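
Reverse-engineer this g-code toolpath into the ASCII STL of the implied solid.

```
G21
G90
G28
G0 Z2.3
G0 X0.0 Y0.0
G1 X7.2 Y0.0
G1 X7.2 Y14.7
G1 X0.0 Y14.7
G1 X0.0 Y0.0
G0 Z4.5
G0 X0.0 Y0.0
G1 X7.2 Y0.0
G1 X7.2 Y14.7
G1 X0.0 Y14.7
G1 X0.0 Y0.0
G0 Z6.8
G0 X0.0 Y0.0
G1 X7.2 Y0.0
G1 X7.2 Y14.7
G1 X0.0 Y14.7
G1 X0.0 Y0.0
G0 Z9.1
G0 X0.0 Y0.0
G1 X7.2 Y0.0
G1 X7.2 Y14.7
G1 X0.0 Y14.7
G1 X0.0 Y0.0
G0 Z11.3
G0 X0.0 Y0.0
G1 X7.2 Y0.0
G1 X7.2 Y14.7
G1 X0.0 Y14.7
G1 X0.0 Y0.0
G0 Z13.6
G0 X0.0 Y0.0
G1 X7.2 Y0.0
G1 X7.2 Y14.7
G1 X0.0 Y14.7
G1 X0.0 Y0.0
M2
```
solid part
  facet normal 0.0000 0.0000 -1.0000
    outer loop
      vertex 7.2 14.7 0.0
      vertex 7.2 0.0 0.0
      vertex 0.0 0.0 0.0
    endloop
  endfacet
  facet normal 0.0000 0.0000 -1.0000
    outer loop
      vertex 0.0 14.7 0.0
      vertex 7.2 14.7 0.0
      vertex 0.0 0.0 0.0
    endloop
  endfacet
  facet normal 0.0000 0.0000 1.0000
    outer loop
      vertex 0.0 0.0 13.6
      vertex 7.2 0.0 13.6
      vertex 7.2 14.7 13.6
    endloop
  endfacet
  facet normal 0.0000 0.0000 1.0000
    outer loop
      vertex 0.0 0.0 13.6
      vertex 7.2 14.7 13.6
      vertex 0.0 14.7 13.6
    endloop
  endfacet
  facet normal 0.0000 -1.0000 0.0000
    outer loop
      vertex 0.0 0.0 0.0
      vertex 7.2 0.0 0.0
      vertex 7.2 0.0 13.6
    endloop
  endfacet
  facet normal 0.0000 -1.0000 0.0000
    outer loop
      vertex 0.0 0.0 0.0
      vertex 7.2 0.0 13.6
      vertex 0.0 0.0 13.6
    endloop
  endfacet
  facet normal 0.0000 1.0000 0.0000
    outer loop
      vertex 7.2 14.7 13.6
      vertex 7.2 14.7 0.0
      vertex 0.0 14.7 0.0
    endloop
  endfacet
  facet normal 0.0000 1.0000 0.0000
    outer loop
      vertex 0.0 14.7 13.6
      vertex 7.2 14.7 13.6
      vertex 0.0 14.7 0.0
    endloop
  endfacet
  facet normal -1.0000 0.0000 0.0000
    outer loop
      vertex 0.0 14.7 13.6
      vertex 0.0 14.7 0.0
      vertex 0.0 0.0 0.0
    endloop
  endfacet
  facet normal -1.0000 0.0000 0.0000
    outer loop
      vertex 0.0 0.0 13.6
      vertex 0.0 14.7 13.6
      vertex 0.0 0.0 0.0
    endloop
  endfacet
  facet normal 1.0000 0.0000 0.0000
    outer loop
      vertex 7.2 0.0 0.0
      vertex 7.2 14.7 0.0
      vertex 7.2 14.7 13.6
    endloop
  endfacet
  facet normal 1.0000 0.0000 0.0000
    outer loop
      vertex 7.2 0.0 0.0
      vertex 7.2 14.7 13.6
      vertex 7.2 0.0 13.6
    endloop
  endfacet
endsolid part

The G0 Z moves step by Δz≈2.3 mm. Every layer's G1 loop is the same polygon, so the solid is a straight extrusion of it from z=0 to z≈13.6. Closing with flat bottom and top caps and triangulating gives 12 facets — a rectangular box, roughly 7.2 × 14.7 mm footprint and 13.6 mm tall.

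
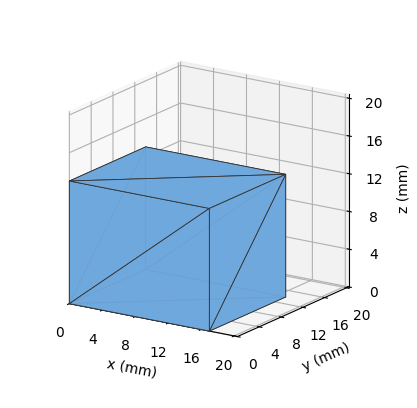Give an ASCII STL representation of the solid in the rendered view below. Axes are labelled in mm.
Reading the render: the shape is a rectangular box, roughly 17 × 14 mm footprint and 13 mm tall (dimensions read to the nearest mm from the axis ticks). For the STL, each face is triangulated and given an outward normal.

solid part
  facet normal 0.0000 0.0000 -1.0000
    outer loop
      vertex 17.00 14.00 0.00
      vertex 17.00 0.00 0.00
      vertex 0.00 0.00 0.00
    endloop
  endfacet
  facet normal 0.0000 0.0000 -1.0000
    outer loop
      vertex 0.00 14.00 0.00
      vertex 17.00 14.00 0.00
      vertex 0.00 0.00 0.00
    endloop
  endfacet
  facet normal 0.0000 0.0000 1.0000
    outer loop
      vertex 0.00 0.00 13.00
      vertex 17.00 0.00 13.00
      vertex 17.00 14.00 13.00
    endloop
  endfacet
  facet normal 0.0000 0.0000 1.0000
    outer loop
      vertex 0.00 0.00 13.00
      vertex 17.00 14.00 13.00
      vertex 0.00 14.00 13.00
    endloop
  endfacet
  facet normal 0.0000 -1.0000 0.0000
    outer loop
      vertex 0.00 0.00 0.00
      vertex 17.00 0.00 0.00
      vertex 17.00 0.00 13.00
    endloop
  endfacet
  facet normal 0.0000 -1.0000 0.0000
    outer loop
      vertex 0.00 0.00 0.00
      vertex 17.00 0.00 13.00
      vertex 0.00 0.00 13.00
    endloop
  endfacet
  facet normal 0.0000 1.0000 0.0000
    outer loop
      vertex 17.00 14.00 13.00
      vertex 17.00 14.00 0.00
      vertex 0.00 14.00 0.00
    endloop
  endfacet
  facet normal 0.0000 1.0000 0.0000
    outer loop
      vertex 0.00 14.00 13.00
      vertex 17.00 14.00 13.00
      vertex 0.00 14.00 0.00
    endloop
  endfacet
  facet normal -1.0000 0.0000 0.0000
    outer loop
      vertex 0.00 14.00 13.00
      vertex 0.00 14.00 0.00
      vertex 0.00 0.00 0.00
    endloop
  endfacet
  facet normal -1.0000 0.0000 0.0000
    outer loop
      vertex 0.00 0.00 13.00
      vertex 0.00 14.00 13.00
      vertex 0.00 0.00 0.00
    endloop
  endfacet
  facet normal 1.0000 0.0000 0.0000
    outer loop
      vertex 17.00 0.00 0.00
      vertex 17.00 14.00 0.00
      vertex 17.00 14.00 13.00
    endloop
  endfacet
  facet normal 1.0000 0.0000 0.0000
    outer loop
      vertex 17.00 0.00 0.00
      vertex 17.00 14.00 13.00
      vertex 17.00 0.00 13.00
    endloop
  endfacet
endsolid part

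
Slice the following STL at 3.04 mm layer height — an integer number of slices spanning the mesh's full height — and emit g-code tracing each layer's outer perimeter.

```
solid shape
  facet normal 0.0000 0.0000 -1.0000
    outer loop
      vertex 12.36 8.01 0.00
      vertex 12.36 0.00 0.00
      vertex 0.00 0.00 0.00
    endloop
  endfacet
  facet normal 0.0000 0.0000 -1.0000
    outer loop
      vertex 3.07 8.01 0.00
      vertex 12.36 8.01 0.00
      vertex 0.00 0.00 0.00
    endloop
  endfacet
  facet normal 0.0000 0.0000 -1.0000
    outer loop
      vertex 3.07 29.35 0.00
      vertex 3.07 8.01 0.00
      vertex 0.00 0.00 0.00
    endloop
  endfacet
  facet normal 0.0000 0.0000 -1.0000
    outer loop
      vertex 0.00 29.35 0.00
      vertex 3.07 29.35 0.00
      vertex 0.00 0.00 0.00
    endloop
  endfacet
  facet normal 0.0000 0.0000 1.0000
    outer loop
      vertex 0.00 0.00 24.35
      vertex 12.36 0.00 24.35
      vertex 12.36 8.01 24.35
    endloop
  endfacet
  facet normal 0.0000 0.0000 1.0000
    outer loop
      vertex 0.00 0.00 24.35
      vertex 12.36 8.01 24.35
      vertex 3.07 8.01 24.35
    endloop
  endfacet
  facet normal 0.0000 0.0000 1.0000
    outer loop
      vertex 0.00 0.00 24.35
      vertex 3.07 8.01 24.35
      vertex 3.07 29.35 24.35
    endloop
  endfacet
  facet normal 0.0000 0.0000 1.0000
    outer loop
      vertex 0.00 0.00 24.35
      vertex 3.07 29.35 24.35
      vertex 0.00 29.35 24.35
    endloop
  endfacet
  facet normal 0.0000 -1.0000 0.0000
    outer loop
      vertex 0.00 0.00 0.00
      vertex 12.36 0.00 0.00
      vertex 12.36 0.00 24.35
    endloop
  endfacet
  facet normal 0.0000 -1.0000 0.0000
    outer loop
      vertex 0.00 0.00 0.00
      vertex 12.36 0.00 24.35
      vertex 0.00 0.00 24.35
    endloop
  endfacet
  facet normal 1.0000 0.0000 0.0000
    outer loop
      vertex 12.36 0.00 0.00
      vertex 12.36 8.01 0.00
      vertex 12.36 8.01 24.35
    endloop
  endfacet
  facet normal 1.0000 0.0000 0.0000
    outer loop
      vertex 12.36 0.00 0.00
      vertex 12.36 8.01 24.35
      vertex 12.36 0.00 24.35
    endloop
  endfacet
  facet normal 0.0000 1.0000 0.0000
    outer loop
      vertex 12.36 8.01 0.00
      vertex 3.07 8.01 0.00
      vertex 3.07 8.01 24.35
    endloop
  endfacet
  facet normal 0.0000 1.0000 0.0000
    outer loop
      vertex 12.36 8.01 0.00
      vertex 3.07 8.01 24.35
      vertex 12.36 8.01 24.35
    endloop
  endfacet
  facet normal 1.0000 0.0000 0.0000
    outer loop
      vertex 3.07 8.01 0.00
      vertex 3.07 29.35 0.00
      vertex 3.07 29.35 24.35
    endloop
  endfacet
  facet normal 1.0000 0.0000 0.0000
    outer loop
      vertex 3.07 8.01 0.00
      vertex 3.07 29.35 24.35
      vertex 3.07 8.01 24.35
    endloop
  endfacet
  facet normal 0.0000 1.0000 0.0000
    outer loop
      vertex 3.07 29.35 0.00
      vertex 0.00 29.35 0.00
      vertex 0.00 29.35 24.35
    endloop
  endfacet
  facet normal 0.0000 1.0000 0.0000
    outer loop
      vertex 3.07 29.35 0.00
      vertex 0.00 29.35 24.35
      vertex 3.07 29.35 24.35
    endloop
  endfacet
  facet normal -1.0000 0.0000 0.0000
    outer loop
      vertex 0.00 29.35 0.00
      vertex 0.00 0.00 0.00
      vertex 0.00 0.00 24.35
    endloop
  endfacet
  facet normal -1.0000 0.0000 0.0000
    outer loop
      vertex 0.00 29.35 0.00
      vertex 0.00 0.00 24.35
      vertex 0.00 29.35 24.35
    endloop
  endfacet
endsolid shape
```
; perimeter-only toolpath
G21 ; units = mm
G90 ; absolute positioning
G28 ; home
; layer 1
G0 Z3.04
G0 X0.00 Y0.00
G1 X12.36 Y0.00
G1 X12.36 Y8.01
G1 X3.07 Y8.01
G1 X3.07 Y29.35
G1 X0.00 Y29.35
G1 X0.00 Y0.00
; layer 2
G0 Z6.09
G0 X0.00 Y0.00
G1 X12.36 Y0.00
G1 X12.36 Y8.01
G1 X3.07 Y8.01
G1 X3.07 Y29.35
G1 X0.00 Y29.35
G1 X0.00 Y0.00
; layer 3
G0 Z9.13
G0 X0.00 Y0.00
G1 X12.36 Y0.00
G1 X12.36 Y8.01
G1 X3.07 Y8.01
G1 X3.07 Y29.35
G1 X0.00 Y29.35
G1 X0.00 Y0.00
; layer 4
G0 Z12.18
G0 X0.00 Y0.00
G1 X12.36 Y0.00
G1 X12.36 Y8.01
G1 X3.07 Y8.01
G1 X3.07 Y29.35
G1 X0.00 Y29.35
G1 X0.00 Y0.00
; layer 5
G0 Z15.22
G0 X0.00 Y0.00
G1 X12.36 Y0.00
G1 X12.36 Y8.01
G1 X3.07 Y8.01
G1 X3.07 Y29.35
G1 X0.00 Y29.35
G1 X0.00 Y0.00
; layer 6
G0 Z18.26
G0 X0.00 Y0.00
G1 X12.36 Y0.00
G1 X12.36 Y8.01
G1 X3.07 Y8.01
G1 X3.07 Y29.35
G1 X0.00 Y29.35
G1 X0.00 Y0.00
; layer 7
G0 Z21.31
G0 X0.00 Y0.00
G1 X12.36 Y0.00
G1 X12.36 Y8.01
G1 X3.07 Y8.01
G1 X3.07 Y29.35
G1 X0.00 Y29.35
G1 X0.00 Y0.00
; layer 8
G0 Z24.35
G0 X0.00 Y0.00
G1 X12.36 Y0.00
G1 X12.36 Y8.01
G1 X3.07 Y8.01
G1 X3.07 Y29.35
G1 X0.00 Y29.35
G1 X0.00 Y0.00
M2 ; end

The solid is an L-shaped prism: outer 12.4 × 29.4 mm, arm thicknesses ≈ 8.01 mm (horizontal) and 3.07 mm (vertical), extruded 24.4 mm in z. Slicing at Δz = 3.04 mm — 8 equal slices spanning the solid's height, so layer i sits at z = i·h/8 — gives 8 non-empty perimeters. Each is a 6-segment closed polygon; G0 lifts to the layer z and rapids to the start vertex, then G1 traces the edges.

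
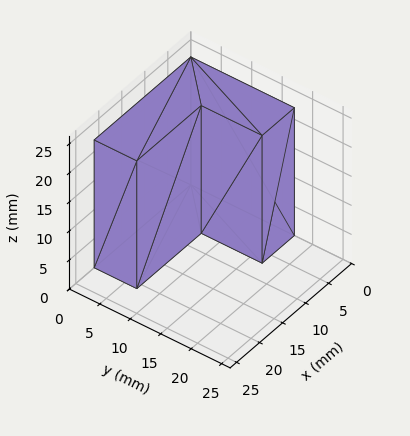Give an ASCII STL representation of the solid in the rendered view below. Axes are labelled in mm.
Reading the render: the shape is an L-shaped prism: outer 21 × 17 mm, arm thicknesses ≈ 7 mm (horizontal) and 7 mm (vertical), extruded 22 mm in z (dimensions read to the nearest mm from the axis ticks). For the STL, each face is triangulated and given an outward normal.

solid part
  facet normal 0.0000 0.0000 -1.0000
    outer loop
      vertex 21.00 7.00 0.00
      vertex 21.00 0.00 0.00
      vertex 0.00 0.00 0.00
    endloop
  endfacet
  facet normal 0.0000 0.0000 -1.0000
    outer loop
      vertex 7.00 7.00 0.00
      vertex 21.00 7.00 0.00
      vertex 0.00 0.00 0.00
    endloop
  endfacet
  facet normal 0.0000 0.0000 -1.0000
    outer loop
      vertex 7.00 17.00 0.00
      vertex 7.00 7.00 0.00
      vertex 0.00 0.00 0.00
    endloop
  endfacet
  facet normal 0.0000 0.0000 -1.0000
    outer loop
      vertex 0.00 17.00 0.00
      vertex 7.00 17.00 0.00
      vertex 0.00 0.00 0.00
    endloop
  endfacet
  facet normal 0.0000 0.0000 1.0000
    outer loop
      vertex 0.00 0.00 22.00
      vertex 21.00 0.00 22.00
      vertex 21.00 7.00 22.00
    endloop
  endfacet
  facet normal 0.0000 0.0000 1.0000
    outer loop
      vertex 0.00 0.00 22.00
      vertex 21.00 7.00 22.00
      vertex 7.00 7.00 22.00
    endloop
  endfacet
  facet normal 0.0000 0.0000 1.0000
    outer loop
      vertex 0.00 0.00 22.00
      vertex 7.00 7.00 22.00
      vertex 7.00 17.00 22.00
    endloop
  endfacet
  facet normal 0.0000 0.0000 1.0000
    outer loop
      vertex 0.00 0.00 22.00
      vertex 7.00 17.00 22.00
      vertex 0.00 17.00 22.00
    endloop
  endfacet
  facet normal 0.0000 -1.0000 0.0000
    outer loop
      vertex 0.00 0.00 0.00
      vertex 21.00 0.00 0.00
      vertex 21.00 0.00 22.00
    endloop
  endfacet
  facet normal 0.0000 -1.0000 0.0000
    outer loop
      vertex 0.00 0.00 0.00
      vertex 21.00 0.00 22.00
      vertex 0.00 0.00 22.00
    endloop
  endfacet
  facet normal 1.0000 0.0000 0.0000
    outer loop
      vertex 21.00 0.00 0.00
      vertex 21.00 7.00 0.00
      vertex 21.00 7.00 22.00
    endloop
  endfacet
  facet normal 1.0000 0.0000 0.0000
    outer loop
      vertex 21.00 0.00 0.00
      vertex 21.00 7.00 22.00
      vertex 21.00 0.00 22.00
    endloop
  endfacet
  facet normal 0.0000 1.0000 0.0000
    outer loop
      vertex 21.00 7.00 0.00
      vertex 7.00 7.00 0.00
      vertex 7.00 7.00 22.00
    endloop
  endfacet
  facet normal 0.0000 1.0000 0.0000
    outer loop
      vertex 21.00 7.00 0.00
      vertex 7.00 7.00 22.00
      vertex 21.00 7.00 22.00
    endloop
  endfacet
  facet normal 1.0000 0.0000 0.0000
    outer loop
      vertex 7.00 7.00 0.00
      vertex 7.00 17.00 0.00
      vertex 7.00 17.00 22.00
    endloop
  endfacet
  facet normal 1.0000 0.0000 0.0000
    outer loop
      vertex 7.00 7.00 0.00
      vertex 7.00 17.00 22.00
      vertex 7.00 7.00 22.00
    endloop
  endfacet
  facet normal 0.0000 1.0000 0.0000
    outer loop
      vertex 7.00 17.00 0.00
      vertex 0.00 17.00 0.00
      vertex 0.00 17.00 22.00
    endloop
  endfacet
  facet normal 0.0000 1.0000 0.0000
    outer loop
      vertex 7.00 17.00 0.00
      vertex 0.00 17.00 22.00
      vertex 7.00 17.00 22.00
    endloop
  endfacet
  facet normal -1.0000 0.0000 0.0000
    outer loop
      vertex 0.00 17.00 0.00
      vertex 0.00 0.00 0.00
      vertex 0.00 0.00 22.00
    endloop
  endfacet
  facet normal -1.0000 0.0000 0.0000
    outer loop
      vertex 0.00 17.00 0.00
      vertex 0.00 0.00 22.00
      vertex 0.00 17.00 22.00
    endloop
  endfacet
endsolid part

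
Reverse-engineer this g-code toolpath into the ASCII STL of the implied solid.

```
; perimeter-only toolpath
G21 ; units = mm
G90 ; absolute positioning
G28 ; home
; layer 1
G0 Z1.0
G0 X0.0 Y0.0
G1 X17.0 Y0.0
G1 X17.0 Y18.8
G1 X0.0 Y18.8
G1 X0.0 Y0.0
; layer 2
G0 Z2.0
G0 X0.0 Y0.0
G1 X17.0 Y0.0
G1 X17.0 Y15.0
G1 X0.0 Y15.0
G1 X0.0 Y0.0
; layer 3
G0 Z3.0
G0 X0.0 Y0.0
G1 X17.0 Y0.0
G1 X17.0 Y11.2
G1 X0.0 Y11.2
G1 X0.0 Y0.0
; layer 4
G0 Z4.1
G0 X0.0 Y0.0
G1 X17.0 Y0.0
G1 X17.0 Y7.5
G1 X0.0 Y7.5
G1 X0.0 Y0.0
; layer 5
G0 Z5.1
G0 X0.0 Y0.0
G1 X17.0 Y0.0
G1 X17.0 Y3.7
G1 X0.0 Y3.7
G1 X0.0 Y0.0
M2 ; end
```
solid part
  facet normal 0.0000 0.0000 -1.0000
    outer loop
      vertex 17.0 22.5 0.0
      vertex 17.0 0.0 0.0
      vertex 0.0 0.0 0.0
    endloop
  endfacet
  facet normal 0.0000 0.0000 -1.0000
    outer loop
      vertex 0.0 22.5 0.0
      vertex 17.0 22.5 0.0
      vertex 0.0 0.0 0.0
    endloop
  endfacet
  facet normal 0.0000 -1.0000 0.0000
    outer loop
      vertex 0.0 0.0 0.0
      vertex 17.0 0.0 0.0
      vertex 17.0 0.0 6.1
    endloop
  endfacet
  facet normal 0.0000 -1.0000 0.0000
    outer loop
      vertex 0.0 0.0 0.0
      vertex 17.0 0.0 6.1
      vertex 0.0 0.0 6.1
    endloop
  endfacet
  facet normal 0.0000 0.2617 0.9652
    outer loop
      vertex 0.0 0.0 6.1
      vertex 17.0 0.0 6.1
      vertex 17.0 22.5 0.0
    endloop
  endfacet
  facet normal 0.0000 0.2617 0.9652
    outer loop
      vertex 0.0 0.0 6.1
      vertex 17.0 22.5 0.0
      vertex 0.0 22.5 0.0
    endloop
  endfacet
  facet normal -1.0000 0.0000 0.0000
    outer loop
      vertex 0.0 0.0 6.1
      vertex 0.0 22.5 0.0
      vertex 0.0 0.0 0.0
    endloop
  endfacet
  facet normal 1.0000 0.0000 0.0000
    outer loop
      vertex 17.0 0.0 0.0
      vertex 17.0 22.5 0.0
      vertex 17.0 0.0 6.1
    endloop
  endfacet
endsolid part

The G0 Z moves step by Δz≈1.0 mm. The G1 loops shrink linearly with z, so the solid tapers from its base footprint up to z≈6.1. Closing with a flat bottom cap and the tapered top and triangulating gives 8 facets — a wedge (ramp): 17 × 22.5 mm base, rising to 6.1 mm along the y=0 edge and sloping linearly to z=0 at y=22.5.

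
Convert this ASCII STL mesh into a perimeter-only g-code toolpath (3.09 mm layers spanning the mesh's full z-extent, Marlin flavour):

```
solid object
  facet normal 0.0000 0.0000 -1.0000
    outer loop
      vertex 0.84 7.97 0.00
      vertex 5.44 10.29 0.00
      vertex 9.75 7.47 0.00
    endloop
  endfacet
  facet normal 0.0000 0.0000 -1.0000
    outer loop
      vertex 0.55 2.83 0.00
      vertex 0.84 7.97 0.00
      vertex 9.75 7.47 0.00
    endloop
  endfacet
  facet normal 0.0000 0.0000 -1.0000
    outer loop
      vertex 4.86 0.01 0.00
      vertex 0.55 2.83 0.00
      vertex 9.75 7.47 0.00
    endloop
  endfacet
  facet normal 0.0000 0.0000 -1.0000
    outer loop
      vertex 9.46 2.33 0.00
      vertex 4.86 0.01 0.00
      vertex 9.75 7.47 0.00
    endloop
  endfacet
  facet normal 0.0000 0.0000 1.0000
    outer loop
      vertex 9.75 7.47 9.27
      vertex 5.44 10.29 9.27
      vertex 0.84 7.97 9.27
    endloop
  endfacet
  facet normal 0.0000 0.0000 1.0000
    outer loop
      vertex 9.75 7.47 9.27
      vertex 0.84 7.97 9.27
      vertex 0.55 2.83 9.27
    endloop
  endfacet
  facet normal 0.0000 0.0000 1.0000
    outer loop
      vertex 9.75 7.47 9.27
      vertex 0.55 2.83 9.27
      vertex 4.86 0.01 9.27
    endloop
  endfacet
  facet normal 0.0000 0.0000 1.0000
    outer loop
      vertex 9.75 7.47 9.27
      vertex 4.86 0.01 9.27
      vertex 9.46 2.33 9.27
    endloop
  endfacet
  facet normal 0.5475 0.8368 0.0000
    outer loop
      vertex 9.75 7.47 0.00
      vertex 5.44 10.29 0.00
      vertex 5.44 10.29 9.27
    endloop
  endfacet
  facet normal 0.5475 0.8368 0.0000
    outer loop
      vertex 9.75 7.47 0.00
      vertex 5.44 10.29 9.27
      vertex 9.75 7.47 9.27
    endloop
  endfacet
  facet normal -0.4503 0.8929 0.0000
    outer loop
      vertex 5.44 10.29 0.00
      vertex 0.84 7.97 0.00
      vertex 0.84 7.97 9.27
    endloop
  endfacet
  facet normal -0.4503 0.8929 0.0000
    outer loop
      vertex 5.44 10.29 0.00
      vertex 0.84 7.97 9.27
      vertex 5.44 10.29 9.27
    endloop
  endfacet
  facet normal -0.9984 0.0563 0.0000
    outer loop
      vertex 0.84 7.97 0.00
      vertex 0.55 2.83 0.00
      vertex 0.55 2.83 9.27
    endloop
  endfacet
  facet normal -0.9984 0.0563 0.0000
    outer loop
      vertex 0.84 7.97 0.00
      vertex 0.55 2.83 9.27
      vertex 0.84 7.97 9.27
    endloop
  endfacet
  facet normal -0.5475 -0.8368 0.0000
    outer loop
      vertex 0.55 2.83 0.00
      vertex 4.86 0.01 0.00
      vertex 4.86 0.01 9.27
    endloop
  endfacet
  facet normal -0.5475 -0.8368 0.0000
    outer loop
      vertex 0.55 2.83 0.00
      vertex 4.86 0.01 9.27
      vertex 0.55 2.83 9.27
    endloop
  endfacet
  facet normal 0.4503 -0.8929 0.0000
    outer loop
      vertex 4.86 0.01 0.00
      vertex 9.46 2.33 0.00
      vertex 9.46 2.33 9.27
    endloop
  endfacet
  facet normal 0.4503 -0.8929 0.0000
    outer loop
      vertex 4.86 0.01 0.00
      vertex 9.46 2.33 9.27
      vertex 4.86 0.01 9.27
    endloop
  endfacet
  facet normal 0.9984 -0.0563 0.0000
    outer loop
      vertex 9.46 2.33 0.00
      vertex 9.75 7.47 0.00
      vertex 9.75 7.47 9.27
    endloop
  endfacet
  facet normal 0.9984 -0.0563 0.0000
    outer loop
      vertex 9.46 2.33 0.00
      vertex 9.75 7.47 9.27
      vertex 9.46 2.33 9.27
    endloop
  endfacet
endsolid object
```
; perimeter-only toolpath
G21 ; units = mm
G90 ; absolute positioning
G28 ; home
; layer 1
G0 Z3.09
G0 X9.75 Y7.47
G1 X5.44 Y10.29
G1 X0.84 Y7.97
G1 X0.55 Y2.83
G1 X4.86 Y0.01
G1 X9.46 Y2.33
G1 X9.75 Y7.47
; layer 2
G0 Z6.18
G0 X9.75 Y7.47
G1 X5.44 Y10.29
G1 X0.84 Y7.97
G1 X0.55 Y2.83
G1 X4.86 Y0.01
G1 X9.46 Y2.33
G1 X9.75 Y7.47
; layer 3
G0 Z9.27
G0 X9.75 Y7.47
G1 X5.44 Y10.29
G1 X0.84 Y7.97
G1 X0.55 Y2.83
G1 X4.86 Y0.01
G1 X9.46 Y2.33
G1 X9.75 Y7.47
M2 ; end

The solid is a regular 6-sided prism (a cylinder approximated with 6 flat sides), circumscribed radius ≈ 5.15 mm, height ≈ 9.27 mm. Slicing at Δz = 3.09 mm — 3 equal slices spanning the solid's height, so layer i sits at z = i·h/3 — gives 3 non-empty perimeters. Each is a 6-segment closed polygon; G0 lifts to the layer z and rapids to the start vertex, then G1 traces the edges.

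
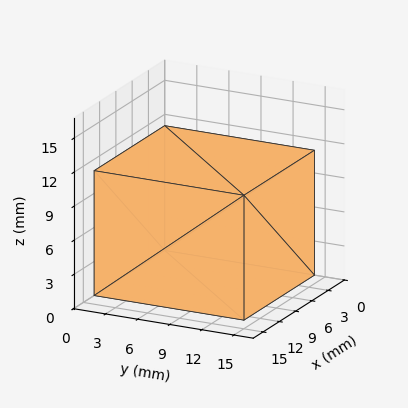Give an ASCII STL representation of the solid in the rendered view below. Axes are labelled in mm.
Reading the render: the shape is a rectangular box, roughly 13 × 14 mm footprint and 11 mm tall (dimensions read to the nearest mm from the axis ticks). For the STL, each face is triangulated and given an outward normal.

solid part
  facet normal 0.0000 0.0000 -1.0000
    outer loop
      vertex 13.00 14.00 0.00
      vertex 13.00 0.00 0.00
      vertex 0.00 0.00 0.00
    endloop
  endfacet
  facet normal 0.0000 0.0000 -1.0000
    outer loop
      vertex 0.00 14.00 0.00
      vertex 13.00 14.00 0.00
      vertex 0.00 0.00 0.00
    endloop
  endfacet
  facet normal 0.0000 0.0000 1.0000
    outer loop
      vertex 0.00 0.00 11.00
      vertex 13.00 0.00 11.00
      vertex 13.00 14.00 11.00
    endloop
  endfacet
  facet normal 0.0000 0.0000 1.0000
    outer loop
      vertex 0.00 0.00 11.00
      vertex 13.00 14.00 11.00
      vertex 0.00 14.00 11.00
    endloop
  endfacet
  facet normal 0.0000 -1.0000 0.0000
    outer loop
      vertex 0.00 0.00 0.00
      vertex 13.00 0.00 0.00
      vertex 13.00 0.00 11.00
    endloop
  endfacet
  facet normal 0.0000 -1.0000 0.0000
    outer loop
      vertex 0.00 0.00 0.00
      vertex 13.00 0.00 11.00
      vertex 0.00 0.00 11.00
    endloop
  endfacet
  facet normal 0.0000 1.0000 0.0000
    outer loop
      vertex 13.00 14.00 11.00
      vertex 13.00 14.00 0.00
      vertex 0.00 14.00 0.00
    endloop
  endfacet
  facet normal 0.0000 1.0000 0.0000
    outer loop
      vertex 0.00 14.00 11.00
      vertex 13.00 14.00 11.00
      vertex 0.00 14.00 0.00
    endloop
  endfacet
  facet normal -1.0000 0.0000 0.0000
    outer loop
      vertex 0.00 14.00 11.00
      vertex 0.00 14.00 0.00
      vertex 0.00 0.00 0.00
    endloop
  endfacet
  facet normal -1.0000 0.0000 0.0000
    outer loop
      vertex 0.00 0.00 11.00
      vertex 0.00 14.00 11.00
      vertex 0.00 0.00 0.00
    endloop
  endfacet
  facet normal 1.0000 0.0000 0.0000
    outer loop
      vertex 13.00 0.00 0.00
      vertex 13.00 14.00 0.00
      vertex 13.00 14.00 11.00
    endloop
  endfacet
  facet normal 1.0000 0.0000 0.0000
    outer loop
      vertex 13.00 0.00 0.00
      vertex 13.00 14.00 11.00
      vertex 13.00 0.00 11.00
    endloop
  endfacet
endsolid part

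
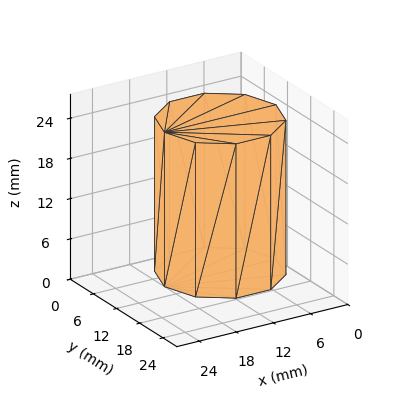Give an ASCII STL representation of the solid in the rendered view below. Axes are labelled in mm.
Reading the render: the shape is a regular 10-sided prism (a cylinder approximated with 10 flat sides), circumscribed radius ≈ 9 mm, height ≈ 23 mm (dimensions read to the nearest mm from the axis ticks). For the STL, each face is triangulated and given an outward normal.

solid part
  facet normal 0.0000 0.0000 -1.0000
    outer loop
      vertex 11.8 17.6 0.0
      vertex 16.3 14.3 0.0
      vertex 18.0 9.0 0.0
    endloop
  endfacet
  facet normal 0.0000 0.0000 -1.0000
    outer loop
      vertex 6.2 17.6 0.0
      vertex 11.8 17.6 0.0
      vertex 18.0 9.0 0.0
    endloop
  endfacet
  facet normal 0.0000 0.0000 -1.0000
    outer loop
      vertex 1.7 14.3 0.0
      vertex 6.2 17.6 0.0
      vertex 18.0 9.0 0.0
    endloop
  endfacet
  facet normal 0.0000 0.0000 -1.0000
    outer loop
      vertex 0.0 9.0 0.0
      vertex 1.7 14.3 0.0
      vertex 18.0 9.0 0.0
    endloop
  endfacet
  facet normal 0.0000 0.0000 -1.0000
    outer loop
      vertex 1.7 3.7 0.0
      vertex 0.0 9.0 0.0
      vertex 18.0 9.0 0.0
    endloop
  endfacet
  facet normal 0.0000 0.0000 -1.0000
    outer loop
      vertex 6.2 0.4 0.0
      vertex 1.7 3.7 0.0
      vertex 18.0 9.0 0.0
    endloop
  endfacet
  facet normal 0.0000 0.0000 -1.0000
    outer loop
      vertex 11.8 0.4 0.0
      vertex 6.2 0.4 0.0
      vertex 18.0 9.0 0.0
    endloop
  endfacet
  facet normal 0.0000 0.0000 -1.0000
    outer loop
      vertex 16.3 3.7 0.0
      vertex 11.8 0.4 0.0
      vertex 18.0 9.0 0.0
    endloop
  endfacet
  facet normal 0.0000 0.0000 1.0000
    outer loop
      vertex 18.0 9.0 23.0
      vertex 16.3 14.3 23.0
      vertex 11.8 17.6 23.0
    endloop
  endfacet
  facet normal 0.0000 0.0000 1.0000
    outer loop
      vertex 18.0 9.0 23.0
      vertex 11.8 17.6 23.0
      vertex 6.2 17.6 23.0
    endloop
  endfacet
  facet normal 0.0000 0.0000 1.0000
    outer loop
      vertex 18.0 9.0 23.0
      vertex 6.2 17.6 23.0
      vertex 1.7 14.3 23.0
    endloop
  endfacet
  facet normal 0.0000 0.0000 1.0000
    outer loop
      vertex 18.0 9.0 23.0
      vertex 1.7 14.3 23.0
      vertex 0.0 9.0 23.0
    endloop
  endfacet
  facet normal 0.0000 0.0000 1.0000
    outer loop
      vertex 18.0 9.0 23.0
      vertex 0.0 9.0 23.0
      vertex 1.7 3.7 23.0
    endloop
  endfacet
  facet normal 0.0000 0.0000 1.0000
    outer loop
      vertex 18.0 9.0 23.0
      vertex 1.7 3.7 23.0
      vertex 6.2 0.4 23.0
    endloop
  endfacet
  facet normal 0.0000 0.0000 1.0000
    outer loop
      vertex 18.0 9.0 23.0
      vertex 6.2 0.4 23.0
      vertex 11.8 0.4 23.0
    endloop
  endfacet
  facet normal 0.0000 0.0000 1.0000
    outer loop
      vertex 18.0 9.0 23.0
      vertex 11.8 0.4 23.0
      vertex 16.3 3.7 23.0
    endloop
  endfacet
  facet normal 0.9522 0.3054 0.0000
    outer loop
      vertex 18.0 9.0 0.0
      vertex 16.3 14.3 0.0
      vertex 16.3 14.3 23.0
    endloop
  endfacet
  facet normal 0.9522 0.3054 0.0000
    outer loop
      vertex 18.0 9.0 0.0
      vertex 16.3 14.3 23.0
      vertex 18.0 9.0 23.0
    endloop
  endfacet
  facet normal 0.5914 0.8064 0.0000
    outer loop
      vertex 16.3 14.3 0.0
      vertex 11.8 17.6 0.0
      vertex 11.8 17.6 23.0
    endloop
  endfacet
  facet normal 0.5914 0.8064 0.0000
    outer loop
      vertex 16.3 14.3 0.0
      vertex 11.8 17.6 23.0
      vertex 16.3 14.3 23.0
    endloop
  endfacet
  facet normal 0.0000 1.0000 0.0000
    outer loop
      vertex 11.8 17.6 0.0
      vertex 6.2 17.6 0.0
      vertex 6.2 17.6 23.0
    endloop
  endfacet
  facet normal 0.0000 1.0000 0.0000
    outer loop
      vertex 11.8 17.6 0.0
      vertex 6.2 17.6 23.0
      vertex 11.8 17.6 23.0
    endloop
  endfacet
  facet normal -0.5914 0.8064 0.0000
    outer loop
      vertex 6.2 17.6 0.0
      vertex 1.7 14.3 0.0
      vertex 1.7 14.3 23.0
    endloop
  endfacet
  facet normal -0.5914 0.8064 0.0000
    outer loop
      vertex 6.2 17.6 0.0
      vertex 1.7 14.3 23.0
      vertex 6.2 17.6 23.0
    endloop
  endfacet
  facet normal -0.9522 0.3054 0.0000
    outer loop
      vertex 1.7 14.3 0.0
      vertex 0.0 9.0 0.0
      vertex 0.0 9.0 23.0
    endloop
  endfacet
  facet normal -0.9522 0.3054 0.0000
    outer loop
      vertex 1.7 14.3 0.0
      vertex 0.0 9.0 23.0
      vertex 1.7 14.3 23.0
    endloop
  endfacet
  facet normal -0.9522 -0.3054 0.0000
    outer loop
      vertex 0.0 9.0 0.0
      vertex 1.7 3.7 0.0
      vertex 1.7 3.7 23.0
    endloop
  endfacet
  facet normal -0.9522 -0.3054 0.0000
    outer loop
      vertex 0.0 9.0 0.0
      vertex 1.7 3.7 23.0
      vertex 0.0 9.0 23.0
    endloop
  endfacet
  facet normal -0.5914 -0.8064 0.0000
    outer loop
      vertex 1.7 3.7 0.0
      vertex 6.2 0.4 0.0
      vertex 6.2 0.4 23.0
    endloop
  endfacet
  facet normal -0.5914 -0.8064 0.0000
    outer loop
      vertex 1.7 3.7 0.0
      vertex 6.2 0.4 23.0
      vertex 1.7 3.7 23.0
    endloop
  endfacet
  facet normal 0.0000 -1.0000 0.0000
    outer loop
      vertex 6.2 0.4 0.0
      vertex 11.8 0.4 0.0
      vertex 11.8 0.4 23.0
    endloop
  endfacet
  facet normal 0.0000 -1.0000 0.0000
    outer loop
      vertex 6.2 0.4 0.0
      vertex 11.8 0.4 23.0
      vertex 6.2 0.4 23.0
    endloop
  endfacet
  facet normal 0.5914 -0.8064 0.0000
    outer loop
      vertex 11.8 0.4 0.0
      vertex 16.3 3.7 0.0
      vertex 16.3 3.7 23.0
    endloop
  endfacet
  facet normal 0.5914 -0.8064 0.0000
    outer loop
      vertex 11.8 0.4 0.0
      vertex 16.3 3.7 23.0
      vertex 11.8 0.4 23.0
    endloop
  endfacet
  facet normal 0.9522 -0.3054 0.0000
    outer loop
      vertex 16.3 3.7 0.0
      vertex 18.0 9.0 0.0
      vertex 18.0 9.0 23.0
    endloop
  endfacet
  facet normal 0.9522 -0.3054 0.0000
    outer loop
      vertex 16.3 3.7 0.0
      vertex 18.0 9.0 23.0
      vertex 16.3 3.7 23.0
    endloop
  endfacet
endsolid part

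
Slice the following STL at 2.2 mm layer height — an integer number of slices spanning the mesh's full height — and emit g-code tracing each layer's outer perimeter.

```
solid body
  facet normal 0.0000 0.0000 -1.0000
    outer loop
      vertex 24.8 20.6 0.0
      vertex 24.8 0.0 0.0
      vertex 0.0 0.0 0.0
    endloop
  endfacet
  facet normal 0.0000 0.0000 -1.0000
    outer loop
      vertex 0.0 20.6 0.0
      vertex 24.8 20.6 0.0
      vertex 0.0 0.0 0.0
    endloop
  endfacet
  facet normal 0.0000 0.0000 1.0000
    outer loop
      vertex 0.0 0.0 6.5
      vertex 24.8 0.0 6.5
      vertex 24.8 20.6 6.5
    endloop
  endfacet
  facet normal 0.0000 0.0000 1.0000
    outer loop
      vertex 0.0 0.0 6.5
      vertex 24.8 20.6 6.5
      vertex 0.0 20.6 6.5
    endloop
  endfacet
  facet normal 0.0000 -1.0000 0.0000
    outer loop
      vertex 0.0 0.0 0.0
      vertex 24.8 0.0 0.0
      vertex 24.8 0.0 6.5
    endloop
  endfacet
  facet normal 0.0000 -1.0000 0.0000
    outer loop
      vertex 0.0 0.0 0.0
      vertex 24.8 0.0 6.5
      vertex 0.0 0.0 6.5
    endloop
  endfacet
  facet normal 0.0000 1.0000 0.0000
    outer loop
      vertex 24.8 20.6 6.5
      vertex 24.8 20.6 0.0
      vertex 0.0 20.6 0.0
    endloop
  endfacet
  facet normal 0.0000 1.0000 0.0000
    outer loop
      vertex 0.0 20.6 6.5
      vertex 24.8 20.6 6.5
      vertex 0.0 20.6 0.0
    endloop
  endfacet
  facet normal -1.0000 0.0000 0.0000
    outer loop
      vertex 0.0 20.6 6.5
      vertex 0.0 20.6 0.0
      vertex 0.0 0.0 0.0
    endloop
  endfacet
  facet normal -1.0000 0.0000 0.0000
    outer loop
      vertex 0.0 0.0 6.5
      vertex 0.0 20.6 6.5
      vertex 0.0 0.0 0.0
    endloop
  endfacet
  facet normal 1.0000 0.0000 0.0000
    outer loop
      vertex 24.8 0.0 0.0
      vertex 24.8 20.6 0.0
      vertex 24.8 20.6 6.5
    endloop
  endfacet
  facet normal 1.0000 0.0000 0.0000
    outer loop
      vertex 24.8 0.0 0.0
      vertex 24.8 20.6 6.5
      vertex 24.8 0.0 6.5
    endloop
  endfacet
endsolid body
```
; perimeter-only toolpath
G21 ; units = mm
G90 ; absolute positioning
G28 ; home
; layer 1
G0 Z2.2
G0 X0.0 Y0.0
G1 X24.8 Y0.0
G1 X24.8 Y20.6
G1 X0.0 Y20.6
G1 X0.0 Y0.0
; layer 2
G0 Z4.3
G0 X0.0 Y0.0
G1 X24.8 Y0.0
G1 X24.8 Y20.6
G1 X0.0 Y20.6
G1 X0.0 Y0.0
; layer 3
G0 Z6.5
G0 X0.0 Y0.0
G1 X24.8 Y0.0
G1 X24.8 Y20.6
G1 X0.0 Y20.6
G1 X0.0 Y0.0
M2 ; end

The solid is a rectangular box, roughly 24.8 × 20.6 mm footprint and 6.5 mm tall. Slicing at Δz = 2.2 mm — 3 equal slices spanning the solid's height, so layer i sits at z = i·h/3 — gives 3 non-empty perimeters. Each is a 4-segment closed polygon; G0 lifts to the layer z and rapids to the start vertex, then G1 traces the edges.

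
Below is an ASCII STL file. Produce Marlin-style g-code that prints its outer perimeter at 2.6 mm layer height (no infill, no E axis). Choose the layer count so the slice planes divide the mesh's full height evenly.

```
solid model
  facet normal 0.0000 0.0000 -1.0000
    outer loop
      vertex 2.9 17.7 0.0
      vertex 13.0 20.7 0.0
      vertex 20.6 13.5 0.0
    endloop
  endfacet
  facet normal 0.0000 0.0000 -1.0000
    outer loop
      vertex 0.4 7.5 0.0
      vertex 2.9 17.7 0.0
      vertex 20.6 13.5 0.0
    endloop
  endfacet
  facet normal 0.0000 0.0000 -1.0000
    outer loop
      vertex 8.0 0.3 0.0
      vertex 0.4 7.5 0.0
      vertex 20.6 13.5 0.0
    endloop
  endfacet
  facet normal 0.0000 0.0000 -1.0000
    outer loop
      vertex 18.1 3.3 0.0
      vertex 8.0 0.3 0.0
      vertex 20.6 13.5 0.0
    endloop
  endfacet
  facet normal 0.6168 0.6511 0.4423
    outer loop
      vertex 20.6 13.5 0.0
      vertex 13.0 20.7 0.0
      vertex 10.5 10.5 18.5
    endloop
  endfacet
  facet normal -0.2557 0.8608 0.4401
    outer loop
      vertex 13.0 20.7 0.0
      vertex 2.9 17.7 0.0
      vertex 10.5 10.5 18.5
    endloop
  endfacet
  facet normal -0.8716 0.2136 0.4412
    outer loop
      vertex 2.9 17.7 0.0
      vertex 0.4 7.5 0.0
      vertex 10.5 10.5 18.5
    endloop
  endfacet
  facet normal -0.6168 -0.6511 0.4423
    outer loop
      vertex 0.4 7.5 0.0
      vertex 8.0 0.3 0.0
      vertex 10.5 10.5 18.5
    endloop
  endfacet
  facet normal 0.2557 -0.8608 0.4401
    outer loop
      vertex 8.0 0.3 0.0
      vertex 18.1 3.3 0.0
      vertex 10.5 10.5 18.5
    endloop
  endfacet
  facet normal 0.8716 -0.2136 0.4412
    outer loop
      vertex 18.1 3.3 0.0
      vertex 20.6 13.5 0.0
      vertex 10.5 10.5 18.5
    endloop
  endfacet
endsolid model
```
; perimeter-only toolpath
G21 ; units = mm
G90 ; absolute positioning
G28 ; home
; layer 1
G0 Z2.6
G0 X19.2 Y13.1
G1 X12.6 Y19.2
G1 X4.0 Y16.7
G1 X1.8 Y7.9
G1 X8.4 Y1.8
G1 X17.0 Y4.3
G1 X19.2 Y13.1
; layer 2
G0 Z5.3
G0 X17.7 Y12.6
G1 X12.3 Y17.8
G1 X5.1 Y15.6
G1 X3.3 Y8.4
G1 X8.7 Y3.2
G1 X15.9 Y5.4
G1 X17.7 Y12.6
; layer 3
G0 Z7.9
G0 X16.3 Y12.2
G1 X11.9 Y16.3
G1 X6.2 Y14.6
G1 X4.7 Y8.8
G1 X9.1 Y4.7
G1 X14.8 Y6.4
G1 X16.3 Y12.2
; layer 4
G0 Z10.6
G0 X14.8 Y11.8
G1 X11.6 Y14.9
G1 X7.2 Y13.6
G1 X6.2 Y9.2
G1 X9.4 Y6.1
G1 X13.8 Y7.4
G1 X14.8 Y11.8
; layer 5
G0 Z13.2
G0 X13.4 Y11.4
G1 X11.2 Y13.4
G1 X8.3 Y12.6
G1 X7.6 Y9.6
G1 X9.8 Y7.6
G1 X12.7 Y8.4
G1 X13.4 Y11.4
; layer 6
G0 Z15.9
G0 X11.9 Y10.9
G1 X10.9 Y12.0
G1 X9.4 Y11.5
G1 X9.1 Y10.1
G1 X10.1 Y9.0
G1 X11.6 Y9.5
G1 X11.9 Y10.9
M2 ; end

The solid is a regular 6-sided pyramid, base circumscribed radius ≈ 10.5 mm, apex at z ≈ 18.5 mm. Slicing at Δz = 2.6 mm — 7 equal slices spanning the solid's height, so layer i sits at z = i·h/7 — gives 6 non-empty perimeters. Each is a 6-segment closed polygon; G0 lifts to the layer z and rapids to the start vertex, then G1 traces the edges. The cross-section shrinks linearly with z (the slice at the apex is degenerate and omitted).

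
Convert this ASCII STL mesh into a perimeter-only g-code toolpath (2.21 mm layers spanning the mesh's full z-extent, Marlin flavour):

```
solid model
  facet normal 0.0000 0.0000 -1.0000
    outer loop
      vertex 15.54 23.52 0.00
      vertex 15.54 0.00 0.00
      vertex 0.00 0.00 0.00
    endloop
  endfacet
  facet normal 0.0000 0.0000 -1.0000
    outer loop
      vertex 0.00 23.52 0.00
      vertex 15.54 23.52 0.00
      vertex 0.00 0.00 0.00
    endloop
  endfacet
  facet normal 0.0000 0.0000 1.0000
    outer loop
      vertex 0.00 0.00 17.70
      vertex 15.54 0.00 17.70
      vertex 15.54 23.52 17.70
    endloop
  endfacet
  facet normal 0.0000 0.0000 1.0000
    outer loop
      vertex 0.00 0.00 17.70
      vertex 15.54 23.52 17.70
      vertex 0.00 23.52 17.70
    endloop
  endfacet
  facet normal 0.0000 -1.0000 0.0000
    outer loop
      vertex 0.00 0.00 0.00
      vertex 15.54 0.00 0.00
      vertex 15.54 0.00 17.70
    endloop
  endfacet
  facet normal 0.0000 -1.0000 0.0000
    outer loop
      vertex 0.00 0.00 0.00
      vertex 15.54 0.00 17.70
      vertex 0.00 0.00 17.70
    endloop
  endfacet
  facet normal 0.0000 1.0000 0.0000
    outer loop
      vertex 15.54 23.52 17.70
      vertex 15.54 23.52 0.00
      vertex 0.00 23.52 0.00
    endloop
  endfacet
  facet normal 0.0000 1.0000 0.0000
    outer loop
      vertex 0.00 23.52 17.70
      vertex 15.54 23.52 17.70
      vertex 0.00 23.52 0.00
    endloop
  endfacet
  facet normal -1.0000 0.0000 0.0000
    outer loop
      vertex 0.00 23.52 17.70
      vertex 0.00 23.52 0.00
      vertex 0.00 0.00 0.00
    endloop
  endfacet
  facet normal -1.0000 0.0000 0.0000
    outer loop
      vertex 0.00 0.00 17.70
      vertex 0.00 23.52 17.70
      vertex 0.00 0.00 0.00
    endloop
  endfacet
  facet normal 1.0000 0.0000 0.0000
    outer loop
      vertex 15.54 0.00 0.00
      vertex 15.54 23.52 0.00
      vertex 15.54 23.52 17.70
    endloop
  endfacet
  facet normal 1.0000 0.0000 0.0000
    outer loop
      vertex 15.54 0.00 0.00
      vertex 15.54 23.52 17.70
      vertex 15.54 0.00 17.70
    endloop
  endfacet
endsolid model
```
; perimeter-only toolpath
G21 ; units = mm
G90 ; absolute positioning
G28 ; home
; layer 1
G0 Z2.21
G0 X0.00 Y0.00
G1 X15.54 Y0.00
G1 X15.54 Y23.52
G1 X0.00 Y23.52
G1 X0.00 Y0.00
; layer 2
G0 Z4.42
G0 X0.00 Y0.00
G1 X15.54 Y0.00
G1 X15.54 Y23.52
G1 X0.00 Y23.52
G1 X0.00 Y0.00
; layer 3
G0 Z6.64
G0 X0.00 Y0.00
G1 X15.54 Y0.00
G1 X15.54 Y23.52
G1 X0.00 Y23.52
G1 X0.00 Y0.00
; layer 4
G0 Z8.85
G0 X0.00 Y0.00
G1 X15.54 Y0.00
G1 X15.54 Y23.52
G1 X0.00 Y23.52
G1 X0.00 Y0.00
; layer 5
G0 Z11.06
G0 X0.00 Y0.00
G1 X15.54 Y0.00
G1 X15.54 Y23.52
G1 X0.00 Y23.52
G1 X0.00 Y0.00
; layer 6
G0 Z13.27
G0 X0.00 Y0.00
G1 X15.54 Y0.00
G1 X15.54 Y23.52
G1 X0.00 Y23.52
G1 X0.00 Y0.00
; layer 7
G0 Z15.49
G0 X0.00 Y0.00
G1 X15.54 Y0.00
G1 X15.54 Y23.52
G1 X0.00 Y23.52
G1 X0.00 Y0.00
; layer 8
G0 Z17.70
G0 X0.00 Y0.00
G1 X15.54 Y0.00
G1 X15.54 Y23.52
G1 X0.00 Y23.52
G1 X0.00 Y0.00
M2 ; end

The solid is a rectangular box, roughly 15.5 × 23.5 mm footprint and 17.7 mm tall. Slicing at Δz = 2.21 mm — 8 equal slices spanning the solid's height, so layer i sits at z = i·h/8 — gives 8 non-empty perimeters. Each is a 4-segment closed polygon; G0 lifts to the layer z and rapids to the start vertex, then G1 traces the edges.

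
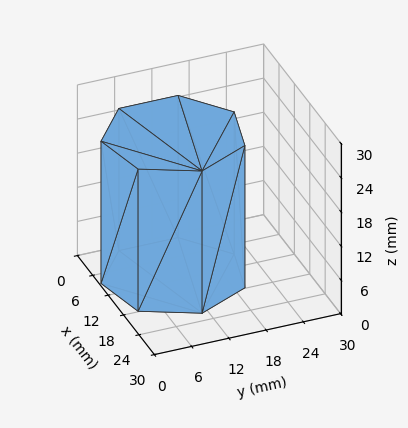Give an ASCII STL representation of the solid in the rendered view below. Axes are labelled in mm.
Reading the render: the shape is a regular 7-sided prism (a cylinder approximated with 7 flat sides), circumscribed radius ≈ 11 mm, height ≈ 25 mm (dimensions read to the nearest mm from the axis ticks). For the STL, each face is triangulated and given an outward normal.

solid part
  facet normal 0.0000 0.0000 -1.0000
    outer loop
      vertex 8.55 21.72 0.00
      vertex 17.86 19.60 0.00
      vertex 22.00 11.00 0.00
    endloop
  endfacet
  facet normal 0.0000 0.0000 -1.0000
    outer loop
      vertex 1.09 15.77 0.00
      vertex 8.55 21.72 0.00
      vertex 22.00 11.00 0.00
    endloop
  endfacet
  facet normal 0.0000 0.0000 -1.0000
    outer loop
      vertex 1.09 6.23 0.00
      vertex 1.09 15.77 0.00
      vertex 22.00 11.00 0.00
    endloop
  endfacet
  facet normal 0.0000 0.0000 -1.0000
    outer loop
      vertex 8.55 0.28 0.00
      vertex 1.09 6.23 0.00
      vertex 22.00 11.00 0.00
    endloop
  endfacet
  facet normal 0.0000 0.0000 -1.0000
    outer loop
      vertex 17.86 2.40 0.00
      vertex 8.55 0.28 0.00
      vertex 22.00 11.00 0.00
    endloop
  endfacet
  facet normal 0.0000 0.0000 1.0000
    outer loop
      vertex 22.00 11.00 25.00
      vertex 17.86 19.60 25.00
      vertex 8.55 21.72 25.00
    endloop
  endfacet
  facet normal 0.0000 0.0000 1.0000
    outer loop
      vertex 22.00 11.00 25.00
      vertex 8.55 21.72 25.00
      vertex 1.09 15.77 25.00
    endloop
  endfacet
  facet normal 0.0000 0.0000 1.0000
    outer loop
      vertex 22.00 11.00 25.00
      vertex 1.09 15.77 25.00
      vertex 1.09 6.23 25.00
    endloop
  endfacet
  facet normal 0.0000 0.0000 1.0000
    outer loop
      vertex 22.00 11.00 25.00
      vertex 1.09 6.23 25.00
      vertex 8.55 0.28 25.00
    endloop
  endfacet
  facet normal 0.0000 0.0000 1.0000
    outer loop
      vertex 22.00 11.00 25.00
      vertex 8.55 0.28 25.00
      vertex 17.86 2.40 25.00
    endloop
  endfacet
  facet normal 0.9010 0.4338 0.0000
    outer loop
      vertex 22.00 11.00 0.00
      vertex 17.86 19.60 0.00
      vertex 17.86 19.60 25.00
    endloop
  endfacet
  facet normal 0.9010 0.4338 0.0000
    outer loop
      vertex 22.00 11.00 0.00
      vertex 17.86 19.60 25.00
      vertex 22.00 11.00 25.00
    endloop
  endfacet
  facet normal 0.2220 0.9750 0.0000
    outer loop
      vertex 17.86 19.60 0.00
      vertex 8.55 21.72 0.00
      vertex 8.55 21.72 25.00
    endloop
  endfacet
  facet normal 0.2220 0.9750 0.0000
    outer loop
      vertex 17.86 19.60 0.00
      vertex 8.55 21.72 25.00
      vertex 17.86 19.60 25.00
    endloop
  endfacet
  facet normal -0.6235 0.7818 0.0000
    outer loop
      vertex 8.55 21.72 0.00
      vertex 1.09 15.77 0.00
      vertex 1.09 15.77 25.00
    endloop
  endfacet
  facet normal -0.6235 0.7818 0.0000
    outer loop
      vertex 8.55 21.72 0.00
      vertex 1.09 15.77 25.00
      vertex 8.55 21.72 25.00
    endloop
  endfacet
  facet normal -1.0000 0.0000 0.0000
    outer loop
      vertex 1.09 15.77 0.00
      vertex 1.09 6.23 0.00
      vertex 1.09 6.23 25.00
    endloop
  endfacet
  facet normal -1.0000 0.0000 0.0000
    outer loop
      vertex 1.09 15.77 0.00
      vertex 1.09 6.23 25.00
      vertex 1.09 15.77 25.00
    endloop
  endfacet
  facet normal -0.6235 -0.7818 0.0000
    outer loop
      vertex 1.09 6.23 0.00
      vertex 8.55 0.28 0.00
      vertex 8.55 0.28 25.00
    endloop
  endfacet
  facet normal -0.6235 -0.7818 0.0000
    outer loop
      vertex 1.09 6.23 0.00
      vertex 8.55 0.28 25.00
      vertex 1.09 6.23 25.00
    endloop
  endfacet
  facet normal 0.2220 -0.9750 0.0000
    outer loop
      vertex 8.55 0.28 0.00
      vertex 17.86 2.40 0.00
      vertex 17.86 2.40 25.00
    endloop
  endfacet
  facet normal 0.2220 -0.9750 0.0000
    outer loop
      vertex 8.55 0.28 0.00
      vertex 17.86 2.40 25.00
      vertex 8.55 0.28 25.00
    endloop
  endfacet
  facet normal 0.9010 -0.4338 0.0000
    outer loop
      vertex 17.86 2.40 0.00
      vertex 22.00 11.00 0.00
      vertex 22.00 11.00 25.00
    endloop
  endfacet
  facet normal 0.9010 -0.4338 0.0000
    outer loop
      vertex 17.86 2.40 0.00
      vertex 22.00 11.00 25.00
      vertex 17.86 2.40 25.00
    endloop
  endfacet
endsolid part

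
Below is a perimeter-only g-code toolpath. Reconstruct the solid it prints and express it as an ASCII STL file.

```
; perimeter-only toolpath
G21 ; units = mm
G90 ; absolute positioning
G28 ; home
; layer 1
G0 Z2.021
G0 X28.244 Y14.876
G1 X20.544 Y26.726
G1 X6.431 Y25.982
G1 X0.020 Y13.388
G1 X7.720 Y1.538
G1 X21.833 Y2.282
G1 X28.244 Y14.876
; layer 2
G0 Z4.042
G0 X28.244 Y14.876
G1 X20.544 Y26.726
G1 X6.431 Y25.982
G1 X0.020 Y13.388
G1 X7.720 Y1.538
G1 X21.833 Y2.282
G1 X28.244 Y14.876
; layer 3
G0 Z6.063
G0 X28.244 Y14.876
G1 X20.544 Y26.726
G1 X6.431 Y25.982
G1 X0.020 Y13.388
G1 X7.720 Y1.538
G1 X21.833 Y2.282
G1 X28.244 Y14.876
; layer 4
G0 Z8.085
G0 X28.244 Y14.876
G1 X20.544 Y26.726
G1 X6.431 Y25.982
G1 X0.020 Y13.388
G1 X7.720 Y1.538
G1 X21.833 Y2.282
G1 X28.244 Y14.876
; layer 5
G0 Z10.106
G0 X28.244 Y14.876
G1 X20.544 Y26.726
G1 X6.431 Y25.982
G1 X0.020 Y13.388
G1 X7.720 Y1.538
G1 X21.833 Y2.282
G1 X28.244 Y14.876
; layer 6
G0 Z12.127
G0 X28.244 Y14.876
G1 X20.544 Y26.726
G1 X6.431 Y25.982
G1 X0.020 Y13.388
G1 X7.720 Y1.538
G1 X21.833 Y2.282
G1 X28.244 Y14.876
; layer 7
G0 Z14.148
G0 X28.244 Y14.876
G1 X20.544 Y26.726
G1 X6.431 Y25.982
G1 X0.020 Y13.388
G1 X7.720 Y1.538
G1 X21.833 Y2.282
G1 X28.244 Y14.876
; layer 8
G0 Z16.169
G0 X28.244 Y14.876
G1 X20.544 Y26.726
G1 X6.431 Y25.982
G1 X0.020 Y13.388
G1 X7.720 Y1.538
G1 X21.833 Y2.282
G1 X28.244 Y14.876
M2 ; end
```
solid part
  facet normal 0.0000 0.0000 -1.0000
    outer loop
      vertex 6.431 25.982 0.000
      vertex 20.544 26.726 0.000
      vertex 28.244 14.876 0.000
    endloop
  endfacet
  facet normal 0.0000 0.0000 -1.0000
    outer loop
      vertex 0.020 13.388 0.000
      vertex 6.431 25.982 0.000
      vertex 28.244 14.876 0.000
    endloop
  endfacet
  facet normal 0.0000 0.0000 -1.0000
    outer loop
      vertex 7.720 1.538 0.000
      vertex 0.020 13.388 0.000
      vertex 28.244 14.876 0.000
    endloop
  endfacet
  facet normal 0.0000 0.0000 -1.0000
    outer loop
      vertex 21.833 2.282 0.000
      vertex 7.720 1.538 0.000
      vertex 28.244 14.876 0.000
    endloop
  endfacet
  facet normal 0.0000 0.0000 1.0000
    outer loop
      vertex 28.244 14.876 16.169
      vertex 20.544 26.726 16.169
      vertex 6.431 25.982 16.169
    endloop
  endfacet
  facet normal 0.0000 0.0000 1.0000
    outer loop
      vertex 28.244 14.876 16.169
      vertex 6.431 25.982 16.169
      vertex 0.020 13.388 16.169
    endloop
  endfacet
  facet normal 0.0000 0.0000 1.0000
    outer loop
      vertex 28.244 14.876 16.169
      vertex 0.020 13.388 16.169
      vertex 7.720 1.538 16.169
    endloop
  endfacet
  facet normal 0.0000 0.0000 1.0000
    outer loop
      vertex 28.244 14.876 16.169
      vertex 7.720 1.538 16.169
      vertex 21.833 2.282 16.169
    endloop
  endfacet
  facet normal 0.8385 0.5449 0.0000
    outer loop
      vertex 28.244 14.876 0.000
      vertex 20.544 26.726 0.000
      vertex 20.544 26.726 16.169
    endloop
  endfacet
  facet normal 0.8385 0.5449 0.0000
    outer loop
      vertex 28.244 14.876 0.000
      vertex 20.544 26.726 16.169
      vertex 28.244 14.876 16.169
    endloop
  endfacet
  facet normal -0.0526 0.9986 0.0000
    outer loop
      vertex 20.544 26.726 0.000
      vertex 6.431 25.982 0.000
      vertex 6.431 25.982 16.169
    endloop
  endfacet
  facet normal -0.0526 0.9986 0.0000
    outer loop
      vertex 20.544 26.726 0.000
      vertex 6.431 25.982 16.169
      vertex 20.544 26.726 16.169
    endloop
  endfacet
  facet normal -0.8912 0.4537 0.0000
    outer loop
      vertex 6.431 25.982 0.000
      vertex 0.020 13.388 0.000
      vertex 0.020 13.388 16.169
    endloop
  endfacet
  facet normal -0.8912 0.4537 0.0000
    outer loop
      vertex 6.431 25.982 0.000
      vertex 0.020 13.388 16.169
      vertex 6.431 25.982 16.169
    endloop
  endfacet
  facet normal -0.8385 -0.5449 0.0000
    outer loop
      vertex 0.020 13.388 0.000
      vertex 7.720 1.538 0.000
      vertex 7.720 1.538 16.169
    endloop
  endfacet
  facet normal -0.8385 -0.5449 0.0000
    outer loop
      vertex 0.020 13.388 0.000
      vertex 7.720 1.538 16.169
      vertex 0.020 13.388 16.169
    endloop
  endfacet
  facet normal 0.0526 -0.9986 0.0000
    outer loop
      vertex 7.720 1.538 0.000
      vertex 21.833 2.282 0.000
      vertex 21.833 2.282 16.169
    endloop
  endfacet
  facet normal 0.0526 -0.9986 0.0000
    outer loop
      vertex 7.720 1.538 0.000
      vertex 21.833 2.282 16.169
      vertex 7.720 1.538 16.169
    endloop
  endfacet
  facet normal 0.8912 -0.4537 0.0000
    outer loop
      vertex 21.833 2.282 0.000
      vertex 28.244 14.876 0.000
      vertex 28.244 14.876 16.169
    endloop
  endfacet
  facet normal 0.8912 -0.4537 0.0000
    outer loop
      vertex 21.833 2.282 0.000
      vertex 28.244 14.876 16.169
      vertex 21.833 2.282 16.169
    endloop
  endfacet
endsolid part

The G0 Z moves step by Δz≈2.021 mm. Every layer's G1 loop is the same polygon, so the solid is a straight extrusion of it from z=0 to z≈16.2. Closing with flat bottom and top caps and triangulating gives 20 facets — a regular 6-sided prism (a cylinder approximated with 6 flat sides), circumscribed radius ≈ 14.1 mm, height ≈ 16.2 mm.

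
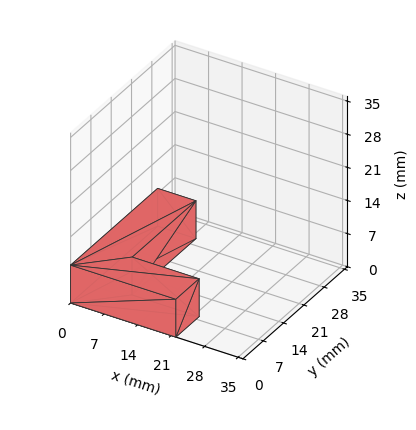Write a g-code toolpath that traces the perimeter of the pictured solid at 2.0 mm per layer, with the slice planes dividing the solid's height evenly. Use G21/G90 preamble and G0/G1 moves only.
Reading the render: the shape is an L-shaped prism: outer 22 × 30 mm, arm thicknesses ≈ 8 mm (horizontal) and 8 mm (vertical), extruded 8 mm in z (dimensions read to the nearest mm from the axis ticks). For the g-code, the solid's height is divided into equal slices at the stated Δz and each level perimeter traced with G1 moves after a G0 lift.

; perimeter-only toolpath
G21 ; units = mm
G90 ; absolute positioning
G28 ; home
; layer 1
G0 Z2.0
G0 X0.0 Y0.0
G1 X22.0 Y0.0
G1 X22.0 Y8.0
G1 X8.0 Y8.0
G1 X8.0 Y30.0
G1 X0.0 Y30.0
G1 X0.0 Y0.0
; layer 2
G0 Z4.0
G0 X0.0 Y0.0
G1 X22.0 Y0.0
G1 X22.0 Y8.0
G1 X8.0 Y8.0
G1 X8.0 Y30.0
G1 X0.0 Y30.0
G1 X0.0 Y0.0
; layer 3
G0 Z6.0
G0 X0.0 Y0.0
G1 X22.0 Y0.0
G1 X22.0 Y8.0
G1 X8.0 Y8.0
G1 X8.0 Y30.0
G1 X0.0 Y30.0
G1 X0.0 Y0.0
; layer 4
G0 Z8.0
G0 X0.0 Y0.0
G1 X22.0 Y0.0
G1 X22.0 Y8.0
G1 X8.0 Y8.0
G1 X8.0 Y30.0
G1 X0.0 Y30.0
G1 X0.0 Y0.0
M2 ; end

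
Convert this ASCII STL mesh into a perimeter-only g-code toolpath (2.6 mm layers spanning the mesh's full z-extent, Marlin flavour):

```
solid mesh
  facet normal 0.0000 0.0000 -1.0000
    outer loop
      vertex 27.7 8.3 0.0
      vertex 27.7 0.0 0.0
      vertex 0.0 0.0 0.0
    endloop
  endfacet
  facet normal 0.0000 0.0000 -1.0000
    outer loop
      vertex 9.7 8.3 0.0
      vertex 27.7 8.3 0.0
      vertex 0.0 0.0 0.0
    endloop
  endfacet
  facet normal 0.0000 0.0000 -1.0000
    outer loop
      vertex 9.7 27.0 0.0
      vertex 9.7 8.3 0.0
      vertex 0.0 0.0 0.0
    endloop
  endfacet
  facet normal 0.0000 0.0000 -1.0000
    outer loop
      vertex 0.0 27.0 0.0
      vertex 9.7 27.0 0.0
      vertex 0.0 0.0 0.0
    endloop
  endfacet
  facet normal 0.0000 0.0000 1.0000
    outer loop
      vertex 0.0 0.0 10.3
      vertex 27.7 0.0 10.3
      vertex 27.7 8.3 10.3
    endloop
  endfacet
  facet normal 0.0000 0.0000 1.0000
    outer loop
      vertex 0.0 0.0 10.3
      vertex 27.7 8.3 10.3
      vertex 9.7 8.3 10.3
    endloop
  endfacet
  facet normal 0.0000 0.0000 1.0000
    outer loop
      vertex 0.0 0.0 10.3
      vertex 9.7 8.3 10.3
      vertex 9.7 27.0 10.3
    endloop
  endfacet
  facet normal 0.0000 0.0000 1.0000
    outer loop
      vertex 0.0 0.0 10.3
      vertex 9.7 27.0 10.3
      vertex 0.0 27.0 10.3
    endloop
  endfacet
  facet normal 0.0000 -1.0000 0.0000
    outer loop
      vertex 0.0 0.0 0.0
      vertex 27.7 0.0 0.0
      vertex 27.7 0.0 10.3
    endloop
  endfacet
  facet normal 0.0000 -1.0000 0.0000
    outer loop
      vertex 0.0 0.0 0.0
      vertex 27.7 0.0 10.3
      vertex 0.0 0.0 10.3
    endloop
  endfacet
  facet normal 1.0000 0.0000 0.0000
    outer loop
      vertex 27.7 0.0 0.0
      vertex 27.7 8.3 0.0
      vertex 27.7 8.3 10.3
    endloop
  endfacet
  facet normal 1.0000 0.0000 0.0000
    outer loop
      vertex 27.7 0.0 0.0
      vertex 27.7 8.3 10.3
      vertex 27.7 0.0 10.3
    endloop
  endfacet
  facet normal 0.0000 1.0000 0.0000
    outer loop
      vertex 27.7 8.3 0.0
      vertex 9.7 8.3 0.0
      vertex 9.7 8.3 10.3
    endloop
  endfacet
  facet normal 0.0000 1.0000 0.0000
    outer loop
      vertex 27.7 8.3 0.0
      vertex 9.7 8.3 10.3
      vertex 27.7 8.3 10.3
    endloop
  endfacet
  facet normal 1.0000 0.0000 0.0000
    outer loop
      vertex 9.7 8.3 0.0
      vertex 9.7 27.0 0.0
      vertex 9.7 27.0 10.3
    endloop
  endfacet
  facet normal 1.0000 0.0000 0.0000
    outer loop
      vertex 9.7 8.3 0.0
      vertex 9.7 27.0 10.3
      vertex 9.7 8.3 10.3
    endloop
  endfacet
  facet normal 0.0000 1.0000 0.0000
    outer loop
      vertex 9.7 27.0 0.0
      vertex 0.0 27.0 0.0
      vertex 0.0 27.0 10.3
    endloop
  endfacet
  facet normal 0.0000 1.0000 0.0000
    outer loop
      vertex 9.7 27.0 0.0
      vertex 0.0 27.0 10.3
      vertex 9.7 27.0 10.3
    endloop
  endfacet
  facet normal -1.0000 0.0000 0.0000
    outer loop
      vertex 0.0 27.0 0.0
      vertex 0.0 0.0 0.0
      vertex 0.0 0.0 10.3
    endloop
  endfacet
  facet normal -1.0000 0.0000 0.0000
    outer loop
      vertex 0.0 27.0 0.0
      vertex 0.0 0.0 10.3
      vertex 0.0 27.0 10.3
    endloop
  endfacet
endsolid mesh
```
; perimeter-only toolpath
G21 ; units = mm
G90 ; absolute positioning
G28 ; home
; layer 1
G0 Z2.6
G0 X0.0 Y0.0
G1 X27.7 Y0.0
G1 X27.7 Y8.3
G1 X9.7 Y8.3
G1 X9.7 Y27.0
G1 X0.0 Y27.0
G1 X0.0 Y0.0
; layer 2
G0 Z5.2
G0 X0.0 Y0.0
G1 X27.7 Y0.0
G1 X27.7 Y8.3
G1 X9.7 Y8.3
G1 X9.7 Y27.0
G1 X0.0 Y27.0
G1 X0.0 Y0.0
; layer 3
G0 Z7.7
G0 X0.0 Y0.0
G1 X27.7 Y0.0
G1 X27.7 Y8.3
G1 X9.7 Y8.3
G1 X9.7 Y27.0
G1 X0.0 Y27.0
G1 X0.0 Y0.0
; layer 4
G0 Z10.3
G0 X0.0 Y0.0
G1 X27.7 Y0.0
G1 X27.7 Y8.3
G1 X9.7 Y8.3
G1 X9.7 Y27.0
G1 X0.0 Y27.0
G1 X0.0 Y0.0
M2 ; end

The solid is an L-shaped prism: outer 27.7 × 27 mm, arm thicknesses ≈ 8.3 mm (horizontal) and 9.7 mm (vertical), extruded 10.3 mm in z. Slicing at Δz = 2.6 mm — 4 equal slices spanning the solid's height, so layer i sits at z = i·h/4 — gives 4 non-empty perimeters. Each is a 6-segment closed polygon; G0 lifts to the layer z and rapids to the start vertex, then G1 traces the edges.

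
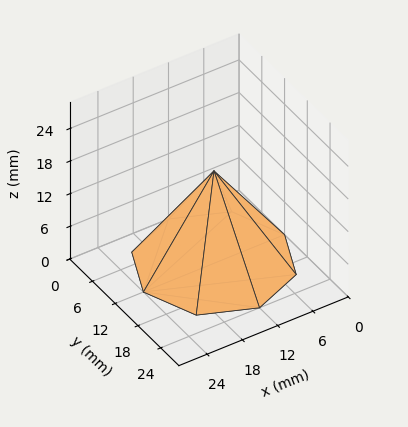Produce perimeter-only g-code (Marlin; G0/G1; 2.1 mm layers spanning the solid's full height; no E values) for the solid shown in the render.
Reading the render: the shape is a regular 8-sided pyramid, base circumscribed radius ≈ 12 mm, apex at z ≈ 17 mm (dimensions read to the nearest mm from the axis ticks). For the g-code, the solid's height is divided into equal slices at the stated Δz and each level perimeter traced with G1 moves after a G0 lift.

; perimeter-only toolpath
G21 ; units = mm
G90 ; absolute positioning
G28 ; home
; layer 1
G0 Z2.1
G0 X22.5 Y12.0
G1 X19.4 Y19.4
G1 X12.0 Y22.5
G1 X4.6 Y19.4
G1 X1.5 Y12.0
G1 X4.6 Y4.6
G1 X12.0 Y1.5
G1 X19.4 Y4.6
G1 X22.5 Y12.0
; layer 2
G0 Z4.2
G0 X21.0 Y12.0
G1 X18.4 Y18.4
G1 X12.0 Y21.0
G1 X5.6 Y18.4
G1 X3.0 Y12.0
G1 X5.6 Y5.6
G1 X12.0 Y3.0
G1 X18.4 Y5.6
G1 X21.0 Y12.0
; layer 3
G0 Z6.4
G0 X19.5 Y12.0
G1 X17.3 Y17.3
G1 X12.0 Y19.5
G1 X6.7 Y17.3
G1 X4.5 Y12.0
G1 X6.7 Y6.7
G1 X12.0 Y4.5
G1 X17.3 Y6.7
G1 X19.5 Y12.0
; layer 4
G0 Z8.5
G0 X18.0 Y12.0
G1 X16.2 Y16.2
G1 X12.0 Y18.0
G1 X7.8 Y16.2
G1 X6.0 Y12.0
G1 X7.8 Y7.8
G1 X12.0 Y6.0
G1 X16.2 Y7.8
G1 X18.0 Y12.0
; layer 5
G0 Z10.6
G0 X16.5 Y12.0
G1 X15.2 Y15.2
G1 X12.0 Y16.5
G1 X8.8 Y15.2
G1 X7.5 Y12.0
G1 X8.8 Y8.8
G1 X12.0 Y7.5
G1 X15.2 Y8.8
G1 X16.5 Y12.0
; layer 6
G0 Z12.8
G0 X15.0 Y12.0
G1 X14.1 Y14.1
G1 X12.0 Y15.0
G1 X9.9 Y14.1
G1 X9.0 Y12.0
G1 X9.9 Y9.9
G1 X12.0 Y9.0
G1 X14.1 Y9.9
G1 X15.0 Y12.0
; layer 7
G0 Z14.9
G0 X13.5 Y12.0
G1 X13.1 Y13.1
G1 X12.0 Y13.5
G1 X10.9 Y13.1
G1 X10.5 Y12.0
G1 X10.9 Y10.9
G1 X12.0 Y10.5
G1 X13.1 Y10.9
G1 X13.5 Y12.0
M2 ; end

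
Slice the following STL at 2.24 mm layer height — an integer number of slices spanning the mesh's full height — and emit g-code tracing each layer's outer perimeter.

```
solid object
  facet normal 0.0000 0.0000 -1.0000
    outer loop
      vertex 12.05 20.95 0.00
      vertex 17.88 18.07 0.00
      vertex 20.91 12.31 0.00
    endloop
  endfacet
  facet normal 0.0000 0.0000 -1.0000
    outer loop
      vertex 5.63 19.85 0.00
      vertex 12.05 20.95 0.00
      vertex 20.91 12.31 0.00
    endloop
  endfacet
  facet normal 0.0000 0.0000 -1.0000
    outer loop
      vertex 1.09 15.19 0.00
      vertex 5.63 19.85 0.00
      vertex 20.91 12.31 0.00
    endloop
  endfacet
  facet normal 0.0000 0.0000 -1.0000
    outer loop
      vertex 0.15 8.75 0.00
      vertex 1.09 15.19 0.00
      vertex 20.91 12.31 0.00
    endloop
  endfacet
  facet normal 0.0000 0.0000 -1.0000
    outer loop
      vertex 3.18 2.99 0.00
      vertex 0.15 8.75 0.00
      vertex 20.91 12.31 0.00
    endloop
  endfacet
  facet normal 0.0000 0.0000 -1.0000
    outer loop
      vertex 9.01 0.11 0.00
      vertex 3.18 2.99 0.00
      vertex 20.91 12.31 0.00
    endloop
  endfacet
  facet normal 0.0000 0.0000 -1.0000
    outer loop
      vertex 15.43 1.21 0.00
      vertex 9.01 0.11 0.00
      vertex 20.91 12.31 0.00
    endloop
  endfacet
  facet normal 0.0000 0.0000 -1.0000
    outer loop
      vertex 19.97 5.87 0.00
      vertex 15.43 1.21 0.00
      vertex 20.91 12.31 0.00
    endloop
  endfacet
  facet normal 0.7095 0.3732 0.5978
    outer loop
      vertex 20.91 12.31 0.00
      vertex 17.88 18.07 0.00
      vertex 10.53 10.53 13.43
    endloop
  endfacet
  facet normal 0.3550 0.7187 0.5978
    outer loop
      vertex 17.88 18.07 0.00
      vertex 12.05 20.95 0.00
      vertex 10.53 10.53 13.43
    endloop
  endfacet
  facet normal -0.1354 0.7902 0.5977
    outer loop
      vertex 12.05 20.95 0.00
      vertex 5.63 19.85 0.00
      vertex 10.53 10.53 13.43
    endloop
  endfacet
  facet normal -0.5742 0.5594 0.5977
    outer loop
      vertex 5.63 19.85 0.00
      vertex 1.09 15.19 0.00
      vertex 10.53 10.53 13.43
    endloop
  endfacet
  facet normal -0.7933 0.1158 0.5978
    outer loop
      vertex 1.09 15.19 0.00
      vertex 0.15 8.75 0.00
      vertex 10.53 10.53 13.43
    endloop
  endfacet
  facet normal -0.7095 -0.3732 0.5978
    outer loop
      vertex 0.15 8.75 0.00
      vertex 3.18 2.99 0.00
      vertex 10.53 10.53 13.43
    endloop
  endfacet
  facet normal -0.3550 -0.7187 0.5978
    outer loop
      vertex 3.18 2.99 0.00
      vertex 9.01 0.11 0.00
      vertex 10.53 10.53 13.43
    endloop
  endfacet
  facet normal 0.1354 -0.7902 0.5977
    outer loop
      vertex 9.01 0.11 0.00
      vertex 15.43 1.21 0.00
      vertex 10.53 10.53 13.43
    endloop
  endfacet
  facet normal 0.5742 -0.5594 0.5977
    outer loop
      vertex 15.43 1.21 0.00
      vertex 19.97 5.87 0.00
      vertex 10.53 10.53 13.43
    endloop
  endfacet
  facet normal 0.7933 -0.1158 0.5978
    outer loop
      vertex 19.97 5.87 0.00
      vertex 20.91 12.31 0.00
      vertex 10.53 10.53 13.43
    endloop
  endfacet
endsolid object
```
; perimeter-only toolpath
G21 ; units = mm
G90 ; absolute positioning
G28 ; home
; layer 1
G0 Z2.24
G0 X19.18 Y12.01
G1 X16.66 Y16.81
G1 X11.80 Y19.21
G1 X6.45 Y18.30
G1 X2.66 Y14.41
G1 X1.88 Y9.05
G1 X4.40 Y4.25
G1 X9.26 Y1.85
G1 X14.61 Y2.76
G1 X18.40 Y6.65
G1 X19.18 Y12.01
; layer 2
G0 Z4.48
G0 X17.45 Y11.72
G1 X15.43 Y15.56
G1 X11.54 Y17.48
G1 X7.26 Y16.74
G1 X4.24 Y13.64
G1 X3.61 Y9.34
G1 X5.63 Y5.50
G1 X9.52 Y3.58
G1 X13.80 Y4.32
G1 X16.82 Y7.42
G1 X17.45 Y11.72
; layer 3
G0 Z6.71
G0 X15.72 Y11.42
G1 X14.20 Y14.30
G1 X11.29 Y15.74
G1 X8.08 Y15.19
G1 X5.81 Y12.86
G1 X5.34 Y9.64
G1 X6.85 Y6.76
G1 X9.77 Y5.32
G1 X12.98 Y5.87
G1 X15.25 Y8.20
G1 X15.72 Y11.42
; layer 4
G0 Z8.95
G0 X13.99 Y11.12
G1 X12.98 Y13.04
G1 X11.04 Y14.00
G1 X8.90 Y13.64
G1 X7.38 Y12.08
G1 X7.07 Y9.94
G1 X8.08 Y8.02
G1 X10.02 Y7.06
G1 X12.16 Y7.42
G1 X13.68 Y8.98
G1 X13.99 Y11.12
; layer 5
G0 Z11.19
G0 X12.26 Y10.83
G1 X11.75 Y11.79
G1 X10.78 Y12.27
G1 X9.71 Y12.08
G1 X8.96 Y11.31
G1 X8.80 Y10.23
G1 X9.30 Y9.27
G1 X10.28 Y8.79
G1 X11.35 Y8.98
G1 X12.10 Y9.75
G1 X12.26 Y10.83
M2 ; end

The solid is a regular 10-sided pyramid, base circumscribed radius ≈ 10.5 mm, apex at z ≈ 13.4 mm. Slicing at Δz = 2.24 mm — 6 equal slices spanning the solid's height, so layer i sits at z = i·h/6 — gives 5 non-empty perimeters. Each is a 10-segment closed polygon; G0 lifts to the layer z and rapids to the start vertex, then G1 traces the edges. The cross-section shrinks linearly with z (the slice at the apex is degenerate and omitted).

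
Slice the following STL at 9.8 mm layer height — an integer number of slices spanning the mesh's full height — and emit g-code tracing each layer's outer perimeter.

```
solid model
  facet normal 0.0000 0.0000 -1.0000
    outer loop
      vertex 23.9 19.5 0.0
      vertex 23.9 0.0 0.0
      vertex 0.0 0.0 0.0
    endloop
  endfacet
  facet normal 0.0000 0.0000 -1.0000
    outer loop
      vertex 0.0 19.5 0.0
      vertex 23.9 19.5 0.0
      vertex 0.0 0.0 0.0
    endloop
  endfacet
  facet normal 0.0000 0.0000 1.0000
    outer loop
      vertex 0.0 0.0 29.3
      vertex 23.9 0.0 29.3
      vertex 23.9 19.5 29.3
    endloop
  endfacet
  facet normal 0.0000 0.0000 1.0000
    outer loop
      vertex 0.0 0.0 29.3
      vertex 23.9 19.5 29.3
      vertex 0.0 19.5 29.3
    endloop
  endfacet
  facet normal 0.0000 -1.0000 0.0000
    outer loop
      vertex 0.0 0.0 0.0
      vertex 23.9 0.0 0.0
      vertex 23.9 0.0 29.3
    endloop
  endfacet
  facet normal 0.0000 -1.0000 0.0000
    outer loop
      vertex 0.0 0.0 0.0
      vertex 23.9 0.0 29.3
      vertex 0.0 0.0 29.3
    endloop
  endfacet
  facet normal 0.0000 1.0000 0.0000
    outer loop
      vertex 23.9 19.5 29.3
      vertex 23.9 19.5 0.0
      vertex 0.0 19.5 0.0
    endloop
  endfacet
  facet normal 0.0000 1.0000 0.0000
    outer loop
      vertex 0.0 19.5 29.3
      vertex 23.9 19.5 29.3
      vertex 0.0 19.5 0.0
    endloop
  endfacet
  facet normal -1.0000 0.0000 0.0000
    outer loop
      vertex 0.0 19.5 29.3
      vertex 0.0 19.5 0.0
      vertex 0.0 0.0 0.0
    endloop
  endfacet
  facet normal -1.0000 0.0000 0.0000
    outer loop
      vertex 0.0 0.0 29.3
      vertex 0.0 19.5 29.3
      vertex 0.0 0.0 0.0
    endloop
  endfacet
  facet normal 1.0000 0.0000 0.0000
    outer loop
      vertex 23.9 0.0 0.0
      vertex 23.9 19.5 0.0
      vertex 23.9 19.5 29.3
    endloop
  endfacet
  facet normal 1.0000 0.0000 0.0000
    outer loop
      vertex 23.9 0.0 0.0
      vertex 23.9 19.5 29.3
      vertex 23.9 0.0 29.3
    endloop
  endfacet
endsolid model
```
; perimeter-only toolpath
G21 ; units = mm
G90 ; absolute positioning
G28 ; home
; layer 1
G0 Z9.8
G0 X0.0 Y0.0
G1 X23.9 Y0.0
G1 X23.9 Y19.5
G1 X0.0 Y19.5
G1 X0.0 Y0.0
; layer 2
G0 Z19.5
G0 X0.0 Y0.0
G1 X23.9 Y0.0
G1 X23.9 Y19.5
G1 X0.0 Y19.5
G1 X0.0 Y0.0
; layer 3
G0 Z29.3
G0 X0.0 Y0.0
G1 X23.9 Y0.0
G1 X23.9 Y19.5
G1 X0.0 Y19.5
G1 X0.0 Y0.0
M2 ; end

The solid is a rectangular box, roughly 23.9 × 19.5 mm footprint and 29.3 mm tall. Slicing at Δz = 9.8 mm — 3 equal slices spanning the solid's height, so layer i sits at z = i·h/3 — gives 3 non-empty perimeters. Each is a 4-segment closed polygon; G0 lifts to the layer z and rapids to the start vertex, then G1 traces the edges.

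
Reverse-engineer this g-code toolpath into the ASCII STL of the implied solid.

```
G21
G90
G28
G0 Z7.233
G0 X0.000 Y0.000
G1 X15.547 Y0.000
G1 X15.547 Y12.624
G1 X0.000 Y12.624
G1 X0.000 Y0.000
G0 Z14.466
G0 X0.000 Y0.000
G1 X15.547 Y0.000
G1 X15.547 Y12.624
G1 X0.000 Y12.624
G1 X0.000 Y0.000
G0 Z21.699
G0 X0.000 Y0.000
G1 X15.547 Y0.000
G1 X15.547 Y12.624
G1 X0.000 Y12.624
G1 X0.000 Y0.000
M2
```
solid part
  facet normal 0.0000 0.0000 -1.0000
    outer loop
      vertex 15.547 12.624 0.000
      vertex 15.547 0.000 0.000
      vertex 0.000 0.000 0.000
    endloop
  endfacet
  facet normal 0.0000 0.0000 -1.0000
    outer loop
      vertex 0.000 12.624 0.000
      vertex 15.547 12.624 0.000
      vertex 0.000 0.000 0.000
    endloop
  endfacet
  facet normal 0.0000 0.0000 1.0000
    outer loop
      vertex 0.000 0.000 21.699
      vertex 15.547 0.000 21.699
      vertex 15.547 12.624 21.699
    endloop
  endfacet
  facet normal 0.0000 0.0000 1.0000
    outer loop
      vertex 0.000 0.000 21.699
      vertex 15.547 12.624 21.699
      vertex 0.000 12.624 21.699
    endloop
  endfacet
  facet normal 0.0000 -1.0000 0.0000
    outer loop
      vertex 0.000 0.000 0.000
      vertex 15.547 0.000 0.000
      vertex 15.547 0.000 21.699
    endloop
  endfacet
  facet normal 0.0000 -1.0000 0.0000
    outer loop
      vertex 0.000 0.000 0.000
      vertex 15.547 0.000 21.699
      vertex 0.000 0.000 21.699
    endloop
  endfacet
  facet normal 0.0000 1.0000 0.0000
    outer loop
      vertex 15.547 12.624 21.699
      vertex 15.547 12.624 0.000
      vertex 0.000 12.624 0.000
    endloop
  endfacet
  facet normal 0.0000 1.0000 0.0000
    outer loop
      vertex 0.000 12.624 21.699
      vertex 15.547 12.624 21.699
      vertex 0.000 12.624 0.000
    endloop
  endfacet
  facet normal -1.0000 0.0000 0.0000
    outer loop
      vertex 0.000 12.624 21.699
      vertex 0.000 12.624 0.000
      vertex 0.000 0.000 0.000
    endloop
  endfacet
  facet normal -1.0000 0.0000 0.0000
    outer loop
      vertex 0.000 0.000 21.699
      vertex 0.000 12.624 21.699
      vertex 0.000 0.000 0.000
    endloop
  endfacet
  facet normal 1.0000 0.0000 0.0000
    outer loop
      vertex 15.547 0.000 0.000
      vertex 15.547 12.624 0.000
      vertex 15.547 12.624 21.699
    endloop
  endfacet
  facet normal 1.0000 0.0000 0.0000
    outer loop
      vertex 15.547 0.000 0.000
      vertex 15.547 12.624 21.699
      vertex 15.547 0.000 21.699
    endloop
  endfacet
endsolid part

The G0 Z moves step by Δz≈7.233 mm. Every layer's G1 loop is the same polygon, so the solid is a straight extrusion of it from z=0 to z≈21.7. Closing with flat bottom and top caps and triangulating gives 12 facets — a rectangular box, roughly 15.5 × 12.6 mm footprint and 21.7 mm tall.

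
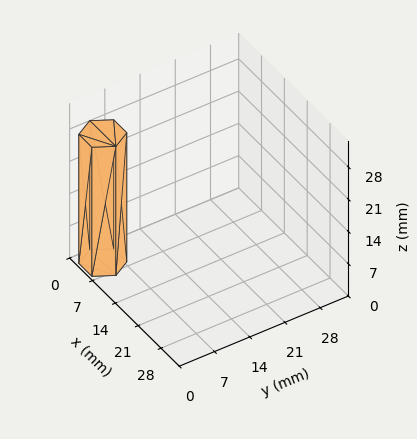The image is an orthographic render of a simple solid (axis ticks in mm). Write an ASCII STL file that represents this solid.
Reading the render: the shape is a regular 6-sided prism (a cylinder approximated with 6 flat sides), circumscribed radius ≈ 4 mm, height ≈ 28 mm (dimensions read to the nearest mm from the axis ticks). For the STL, each face is triangulated and given an outward normal.

solid part
  facet normal 0.0000 0.0000 -1.0000
    outer loop
      vertex 2.000 7.464 0.000
      vertex 6.000 7.464 0.000
      vertex 8.000 4.000 0.000
    endloop
  endfacet
  facet normal 0.0000 0.0000 -1.0000
    outer loop
      vertex 0.000 4.000 0.000
      vertex 2.000 7.464 0.000
      vertex 8.000 4.000 0.000
    endloop
  endfacet
  facet normal 0.0000 0.0000 -1.0000
    outer loop
      vertex 2.000 0.536 0.000
      vertex 0.000 4.000 0.000
      vertex 8.000 4.000 0.000
    endloop
  endfacet
  facet normal 0.0000 0.0000 -1.0000
    outer loop
      vertex 6.000 0.536 0.000
      vertex 2.000 0.536 0.000
      vertex 8.000 4.000 0.000
    endloop
  endfacet
  facet normal 0.0000 0.0000 1.0000
    outer loop
      vertex 8.000 4.000 28.000
      vertex 6.000 7.464 28.000
      vertex 2.000 7.464 28.000
    endloop
  endfacet
  facet normal 0.0000 0.0000 1.0000
    outer loop
      vertex 8.000 4.000 28.000
      vertex 2.000 7.464 28.000
      vertex 0.000 4.000 28.000
    endloop
  endfacet
  facet normal 0.0000 0.0000 1.0000
    outer loop
      vertex 8.000 4.000 28.000
      vertex 0.000 4.000 28.000
      vertex 2.000 0.536 28.000
    endloop
  endfacet
  facet normal 0.0000 0.0000 1.0000
    outer loop
      vertex 8.000 4.000 28.000
      vertex 2.000 0.536 28.000
      vertex 6.000 0.536 28.000
    endloop
  endfacet
  facet normal 0.8660 0.5000 0.0000
    outer loop
      vertex 8.000 4.000 0.000
      vertex 6.000 7.464 0.000
      vertex 6.000 7.464 28.000
    endloop
  endfacet
  facet normal 0.8660 0.5000 0.0000
    outer loop
      vertex 8.000 4.000 0.000
      vertex 6.000 7.464 28.000
      vertex 8.000 4.000 28.000
    endloop
  endfacet
  facet normal 0.0000 1.0000 0.0000
    outer loop
      vertex 6.000 7.464 0.000
      vertex 2.000 7.464 0.000
      vertex 2.000 7.464 28.000
    endloop
  endfacet
  facet normal 0.0000 1.0000 0.0000
    outer loop
      vertex 6.000 7.464 0.000
      vertex 2.000 7.464 28.000
      vertex 6.000 7.464 28.000
    endloop
  endfacet
  facet normal -0.8660 0.5000 0.0000
    outer loop
      vertex 2.000 7.464 0.000
      vertex 0.000 4.000 0.000
      vertex 0.000 4.000 28.000
    endloop
  endfacet
  facet normal -0.8660 0.5000 0.0000
    outer loop
      vertex 2.000 7.464 0.000
      vertex 0.000 4.000 28.000
      vertex 2.000 7.464 28.000
    endloop
  endfacet
  facet normal -0.8660 -0.5000 0.0000
    outer loop
      vertex 0.000 4.000 0.000
      vertex 2.000 0.536 0.000
      vertex 2.000 0.536 28.000
    endloop
  endfacet
  facet normal -0.8660 -0.5000 0.0000
    outer loop
      vertex 0.000 4.000 0.000
      vertex 2.000 0.536 28.000
      vertex 0.000 4.000 28.000
    endloop
  endfacet
  facet normal 0.0000 -1.0000 0.0000
    outer loop
      vertex 2.000 0.536 0.000
      vertex 6.000 0.536 0.000
      vertex 6.000 0.536 28.000
    endloop
  endfacet
  facet normal 0.0000 -1.0000 0.0000
    outer loop
      vertex 2.000 0.536 0.000
      vertex 6.000 0.536 28.000
      vertex 2.000 0.536 28.000
    endloop
  endfacet
  facet normal 0.8660 -0.5000 0.0000
    outer loop
      vertex 6.000 0.536 0.000
      vertex 8.000 4.000 0.000
      vertex 8.000 4.000 28.000
    endloop
  endfacet
  facet normal 0.8660 -0.5000 0.0000
    outer loop
      vertex 6.000 0.536 0.000
      vertex 8.000 4.000 28.000
      vertex 6.000 0.536 28.000
    endloop
  endfacet
endsolid part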